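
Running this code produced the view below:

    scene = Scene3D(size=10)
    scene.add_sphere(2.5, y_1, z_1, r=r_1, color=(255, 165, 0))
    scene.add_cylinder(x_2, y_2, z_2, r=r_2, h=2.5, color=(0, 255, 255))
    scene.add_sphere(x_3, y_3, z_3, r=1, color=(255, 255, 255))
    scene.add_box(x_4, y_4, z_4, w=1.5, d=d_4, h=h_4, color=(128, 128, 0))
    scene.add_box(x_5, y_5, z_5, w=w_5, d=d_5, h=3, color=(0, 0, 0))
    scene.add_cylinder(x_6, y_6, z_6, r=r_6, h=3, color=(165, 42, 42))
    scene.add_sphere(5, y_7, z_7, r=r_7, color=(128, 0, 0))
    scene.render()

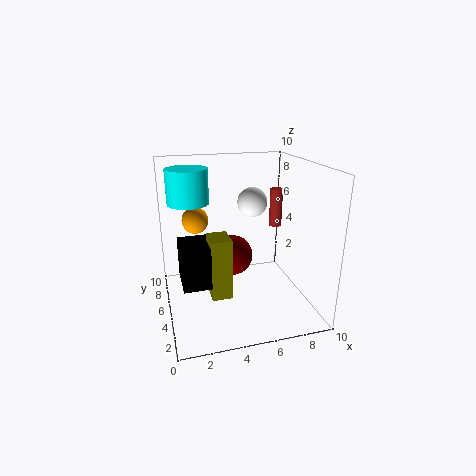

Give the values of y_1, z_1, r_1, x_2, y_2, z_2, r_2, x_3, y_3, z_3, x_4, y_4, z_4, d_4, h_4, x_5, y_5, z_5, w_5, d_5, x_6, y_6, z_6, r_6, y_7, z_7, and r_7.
y_1 = 8, z_1 = 5.5, r_1 = 1, x_2 = 2, y_2 = 7.5, z_2 = 7, r_2 = 1.5, x_3 = 6, y_3 = 5, z_3 = 7.5, x_4 = 3, y_4 = 4.5, z_4 = 0.5, d_4 = 2, h_4 = 4.5, x_5 = 1, y_5 = 4.5, z_5 = 1.5, w_5 = 3.5, d_5 = 3, x_6 = 9, y_6 = 8, z_6 = 4.5, r_6 = 0.5, y_7 = 6.5, z_7 = 3, r_7 = 1.5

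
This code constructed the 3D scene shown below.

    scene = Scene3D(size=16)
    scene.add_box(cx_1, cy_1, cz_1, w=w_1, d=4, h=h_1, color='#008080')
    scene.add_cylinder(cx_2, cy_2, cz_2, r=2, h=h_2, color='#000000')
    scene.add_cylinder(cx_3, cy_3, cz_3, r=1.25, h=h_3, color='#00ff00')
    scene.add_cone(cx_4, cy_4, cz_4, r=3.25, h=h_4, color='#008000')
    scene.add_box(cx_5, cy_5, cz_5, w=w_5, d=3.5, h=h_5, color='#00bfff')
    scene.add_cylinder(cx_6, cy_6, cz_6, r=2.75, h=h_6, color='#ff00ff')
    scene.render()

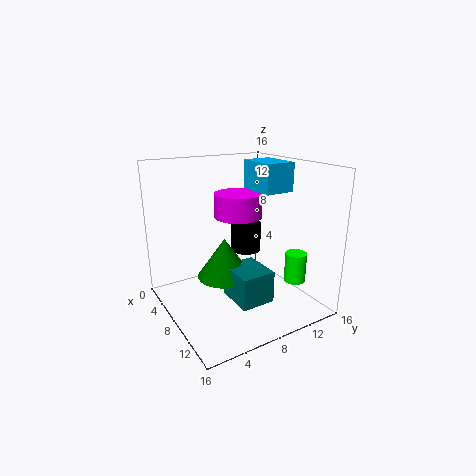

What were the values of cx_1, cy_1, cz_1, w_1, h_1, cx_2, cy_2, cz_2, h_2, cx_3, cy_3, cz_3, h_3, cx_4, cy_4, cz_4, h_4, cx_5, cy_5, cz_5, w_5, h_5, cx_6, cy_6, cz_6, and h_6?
cx_1 = 6.25; cy_1 = 7; cz_1 = 0.5; w_1 = 4.75; h_1 = 3.75; cx_2 = 2.25; cy_2 = 12.75; cz_2 = 3.5; h_2 = 3.75; cx_3 = 10.75; cy_3 = 14.25; cz_3 = 2.25; h_3 = 3.5; cx_4 = 5.75; cy_4 = 7.5; cz_4 = 2.5; h_4 = 4.75; cx_5 = 4.75; cy_5 = 10.75; cz_5 = 12.75; w_5 = 4.75; h_5 = 3.25; cx_6 = 6; cy_6 = 9.25; cz_6 = 9.75; h_6 = 2.75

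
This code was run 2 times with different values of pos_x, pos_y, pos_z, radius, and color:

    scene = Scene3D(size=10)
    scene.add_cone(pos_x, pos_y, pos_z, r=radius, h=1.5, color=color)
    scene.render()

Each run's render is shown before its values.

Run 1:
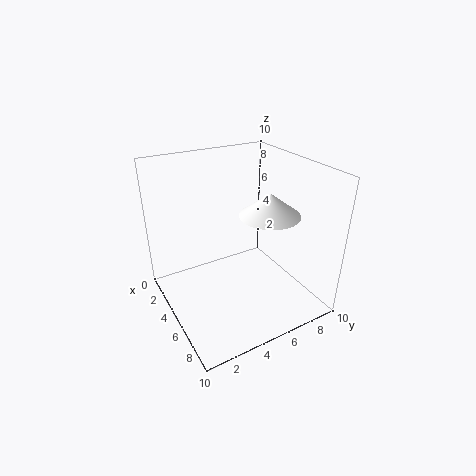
pos_x = 6.5
pos_y = 6.5
pos_z = 7
radius = 2
color = 'white'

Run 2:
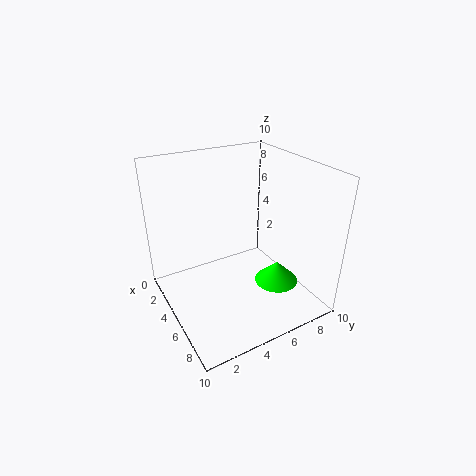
pos_x = 7
pos_y = 7
pos_z = 2
radius = 1.5
color = 'lime'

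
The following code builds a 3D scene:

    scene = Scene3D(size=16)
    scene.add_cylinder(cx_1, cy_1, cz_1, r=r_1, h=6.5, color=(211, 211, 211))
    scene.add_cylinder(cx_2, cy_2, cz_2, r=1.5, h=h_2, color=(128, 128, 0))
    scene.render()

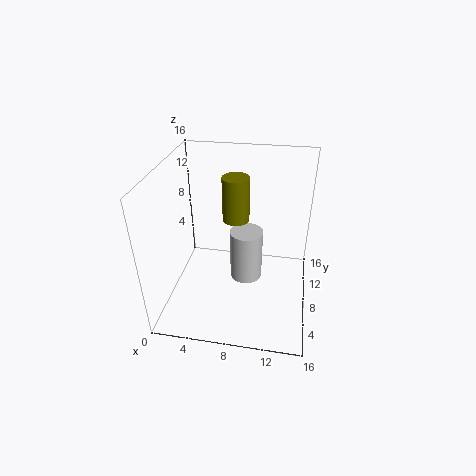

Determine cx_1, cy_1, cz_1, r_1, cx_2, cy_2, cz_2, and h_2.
cx_1 = 8.5, cy_1 = 11, cz_1 = 0.5, r_1 = 2, cx_2 = 7.5, cy_2 = 9.5, cz_2 = 9.5, h_2 = 5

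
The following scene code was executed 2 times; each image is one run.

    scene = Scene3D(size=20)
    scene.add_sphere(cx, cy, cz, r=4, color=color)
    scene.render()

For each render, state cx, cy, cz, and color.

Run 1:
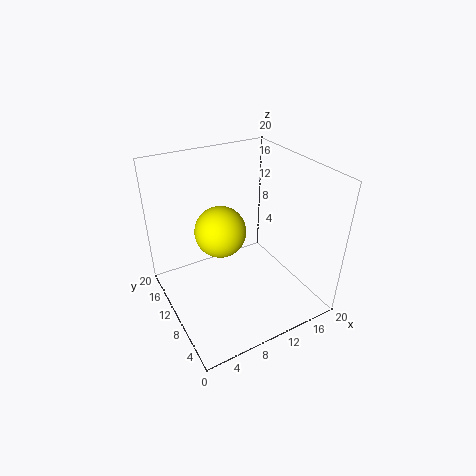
cx = 10
cy = 15.5
cz = 8
color = 'yellow'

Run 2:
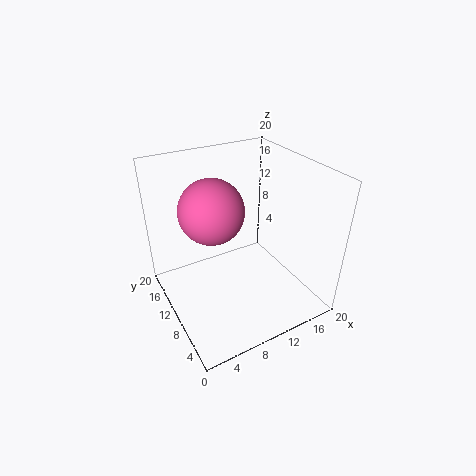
cx = 5.5
cy = 8.5
cz = 16
color = 'hotpink'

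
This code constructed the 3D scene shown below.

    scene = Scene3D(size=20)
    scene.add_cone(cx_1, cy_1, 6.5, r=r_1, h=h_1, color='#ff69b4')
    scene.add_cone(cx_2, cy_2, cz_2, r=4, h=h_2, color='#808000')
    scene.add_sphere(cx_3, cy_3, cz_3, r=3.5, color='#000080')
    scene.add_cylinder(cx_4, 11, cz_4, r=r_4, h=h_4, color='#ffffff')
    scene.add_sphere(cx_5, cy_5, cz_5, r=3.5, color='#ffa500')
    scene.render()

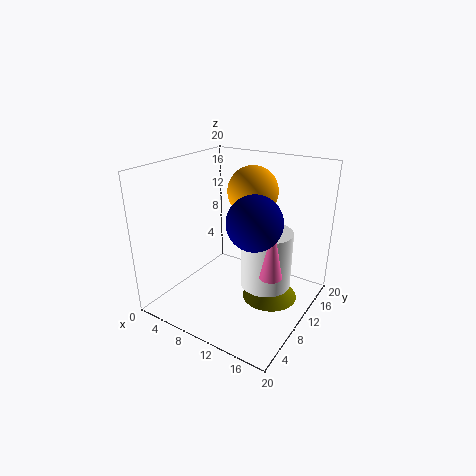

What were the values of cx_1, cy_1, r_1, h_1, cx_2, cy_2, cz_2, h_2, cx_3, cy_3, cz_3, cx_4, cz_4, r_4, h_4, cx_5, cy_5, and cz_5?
cx_1 = 16; cy_1 = 8.5; r_1 = 1.5; h_1 = 8; cx_2 = 14; cy_2 = 12.5; cz_2 = 0.5; h_2 = 4; cx_3 = 14; cy_3 = 7.5; cz_3 = 14; cx_4 = 14; cz_4 = 3.5; r_4 = 3.5; h_4 = 8; cx_5 = 10.5; cy_5 = 13; cz_5 = 16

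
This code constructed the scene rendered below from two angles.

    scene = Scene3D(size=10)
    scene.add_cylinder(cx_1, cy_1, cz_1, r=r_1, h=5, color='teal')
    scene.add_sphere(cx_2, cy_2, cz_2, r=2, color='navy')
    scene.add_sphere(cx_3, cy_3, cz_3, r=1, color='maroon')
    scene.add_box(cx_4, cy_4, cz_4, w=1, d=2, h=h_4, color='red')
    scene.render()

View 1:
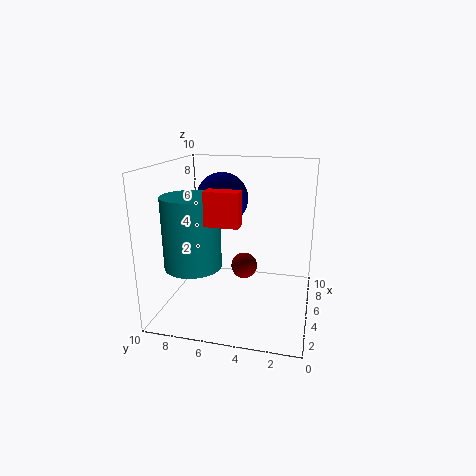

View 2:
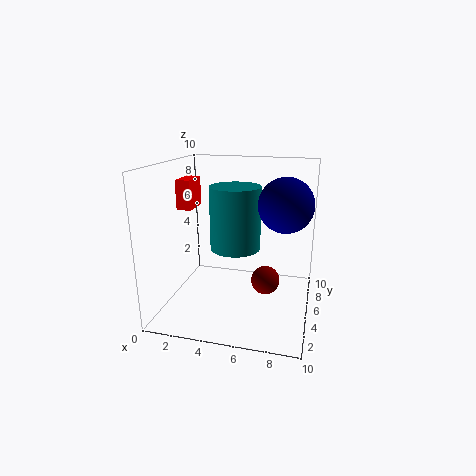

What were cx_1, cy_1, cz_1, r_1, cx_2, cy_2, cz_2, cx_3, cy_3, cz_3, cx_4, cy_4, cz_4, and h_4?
cx_1 = 4; cy_1 = 8; cz_1 = 3; r_1 = 2; cx_2 = 8; cy_2 = 7; cz_2 = 7; cx_3 = 7; cy_3 = 5; cz_3 = 2; cx_4 = 1; cy_4 = 4; cz_4 = 7; h_4 = 2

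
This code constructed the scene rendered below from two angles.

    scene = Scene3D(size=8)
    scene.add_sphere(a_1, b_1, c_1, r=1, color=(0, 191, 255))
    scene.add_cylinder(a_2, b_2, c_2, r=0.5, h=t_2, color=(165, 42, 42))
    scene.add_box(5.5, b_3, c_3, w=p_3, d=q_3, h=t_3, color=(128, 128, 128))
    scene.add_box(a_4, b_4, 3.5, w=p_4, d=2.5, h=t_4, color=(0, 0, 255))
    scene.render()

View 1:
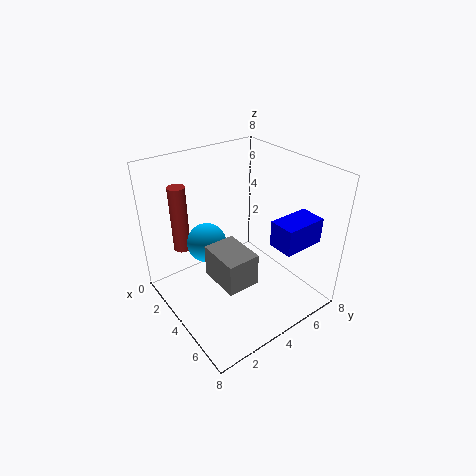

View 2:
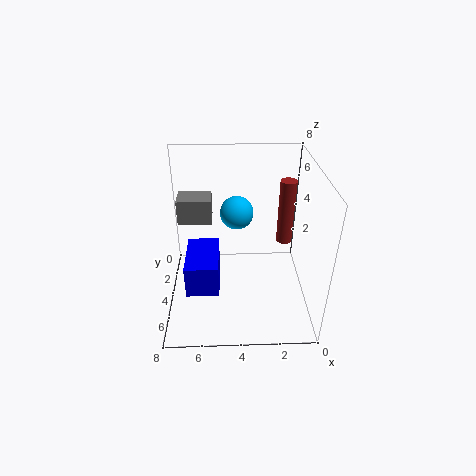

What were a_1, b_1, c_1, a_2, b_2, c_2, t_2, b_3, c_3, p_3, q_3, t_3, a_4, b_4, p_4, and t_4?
a_1 = 4, b_1 = 2, c_1 = 4.5, a_2 = 1, b_2 = 2, c_2 = 2.5, t_2 = 4, b_3 = 1, c_3 = 4, p_3 = 2, q_3 = 1.5, t_3 = 1.5, a_4 = 5, b_4 = 5.5, p_4 = 1.5, t_4 = 1.5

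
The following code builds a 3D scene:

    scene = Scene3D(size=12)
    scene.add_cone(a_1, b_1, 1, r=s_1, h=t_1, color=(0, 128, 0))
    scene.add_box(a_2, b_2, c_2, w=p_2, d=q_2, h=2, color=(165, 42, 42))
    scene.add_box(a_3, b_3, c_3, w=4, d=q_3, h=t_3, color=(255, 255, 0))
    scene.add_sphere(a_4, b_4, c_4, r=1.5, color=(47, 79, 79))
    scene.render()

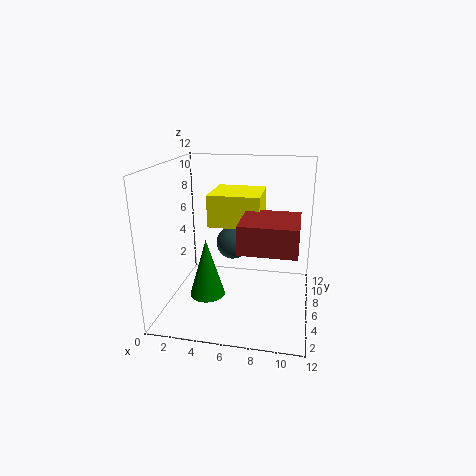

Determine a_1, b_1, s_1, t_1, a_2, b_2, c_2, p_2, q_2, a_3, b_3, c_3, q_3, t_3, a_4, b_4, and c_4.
a_1 = 3.5; b_1 = 5; s_1 = 1.5; t_1 = 5; a_2 = 7; b_2 = 0.5; c_2 = 7; p_2 = 4; q_2 = 4; a_3 = 4; b_3 = 4; c_3 = 7.5; q_3 = 4; t_3 = 2.5; a_4 = 5; b_4 = 8.5; c_4 = 4.5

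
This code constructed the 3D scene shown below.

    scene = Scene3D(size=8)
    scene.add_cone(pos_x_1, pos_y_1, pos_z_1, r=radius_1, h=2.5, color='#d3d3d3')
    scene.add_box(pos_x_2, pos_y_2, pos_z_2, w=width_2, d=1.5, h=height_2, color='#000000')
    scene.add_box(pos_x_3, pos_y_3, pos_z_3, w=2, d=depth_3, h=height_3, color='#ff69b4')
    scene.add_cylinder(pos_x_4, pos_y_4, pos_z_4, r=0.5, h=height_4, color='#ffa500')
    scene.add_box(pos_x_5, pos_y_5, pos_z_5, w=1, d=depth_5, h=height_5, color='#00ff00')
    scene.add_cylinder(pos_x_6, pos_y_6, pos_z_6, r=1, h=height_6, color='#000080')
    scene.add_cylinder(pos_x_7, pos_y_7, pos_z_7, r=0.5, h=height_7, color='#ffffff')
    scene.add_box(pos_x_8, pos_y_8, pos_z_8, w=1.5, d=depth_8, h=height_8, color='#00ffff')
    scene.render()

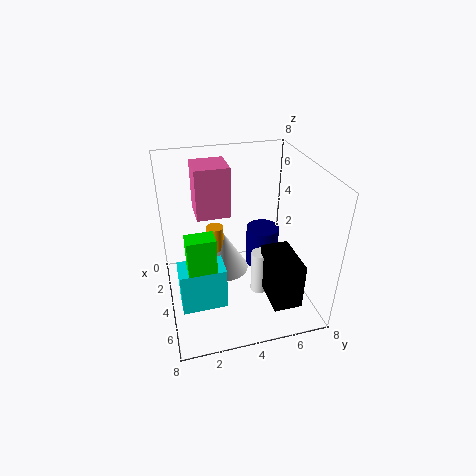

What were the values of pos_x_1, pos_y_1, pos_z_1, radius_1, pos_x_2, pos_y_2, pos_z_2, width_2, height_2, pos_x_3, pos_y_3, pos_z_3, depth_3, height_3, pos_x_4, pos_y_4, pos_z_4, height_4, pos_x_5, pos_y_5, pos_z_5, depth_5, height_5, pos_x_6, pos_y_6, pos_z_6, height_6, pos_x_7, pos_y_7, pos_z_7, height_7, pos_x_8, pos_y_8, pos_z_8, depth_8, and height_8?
pos_x_1 = 2.5, pos_y_1 = 3.5, pos_z_1 = 1, radius_1 = 1.5, pos_x_2 = 5, pos_y_2 = 5, pos_z_2 = 1.5, width_2 = 2.5, height_2 = 2.5, pos_x_3 = 0.5, pos_y_3 = 2, pos_z_3 = 4.5, depth_3 = 2, height_3 = 3, pos_x_4 = 2.5, pos_y_4 = 3, pos_z_4 = 2.5, height_4 = 1.5, pos_x_5 = 4.5, pos_y_5 = 1, pos_z_5 = 3, depth_5 = 1.5, height_5 = 2, pos_x_6 = 2.5, pos_y_6 = 6, pos_z_6 = 1, height_6 = 2.5, pos_x_7 = 5, pos_y_7 = 5, pos_z_7 = 1, height_7 = 2.5, pos_x_8 = 4, pos_y_8 = 0.5, pos_z_8 = 0.5, depth_8 = 2.5, height_8 = 2.5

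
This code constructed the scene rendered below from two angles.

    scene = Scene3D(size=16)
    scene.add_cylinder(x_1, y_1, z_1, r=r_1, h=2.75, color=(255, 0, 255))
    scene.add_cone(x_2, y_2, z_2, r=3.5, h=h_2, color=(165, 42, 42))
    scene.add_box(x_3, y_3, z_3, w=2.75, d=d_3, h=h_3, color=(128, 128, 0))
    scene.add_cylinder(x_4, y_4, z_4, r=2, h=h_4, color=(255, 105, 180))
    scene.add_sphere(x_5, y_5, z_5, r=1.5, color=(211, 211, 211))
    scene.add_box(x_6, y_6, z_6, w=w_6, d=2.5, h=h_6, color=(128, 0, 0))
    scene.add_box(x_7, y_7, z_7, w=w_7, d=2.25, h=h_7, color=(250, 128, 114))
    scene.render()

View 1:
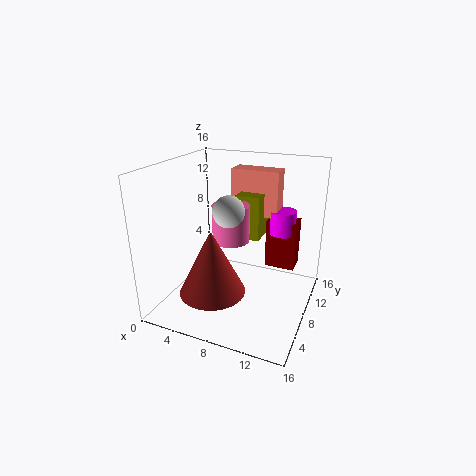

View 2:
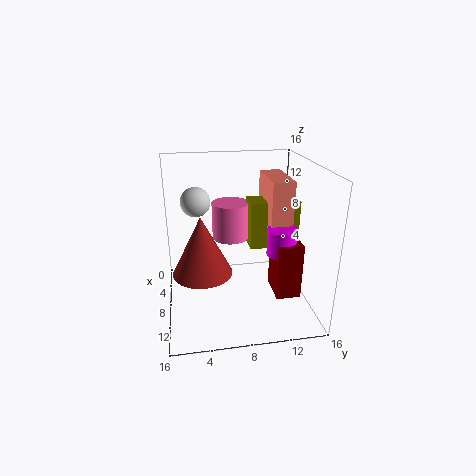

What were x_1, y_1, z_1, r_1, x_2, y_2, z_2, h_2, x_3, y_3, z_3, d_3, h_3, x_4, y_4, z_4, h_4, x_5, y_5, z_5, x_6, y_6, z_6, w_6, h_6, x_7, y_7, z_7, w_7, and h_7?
x_1 = 12
y_1 = 11.75
z_1 = 7.75
r_1 = 1.5
x_2 = 6.75
y_2 = 4
z_2 = 3.25
h_2 = 7
x_3 = 7.25
y_3 = 9
z_3 = 7.5
d_3 = 5.25
h_3 = 5
x_4 = 7.5
y_4 = 7.25
z_4 = 8
h_4 = 4
x_5 = 9
y_5 = 3.5
z_5 = 12.75
x_6 = 10.25
y_6 = 11
z_6 = 3.5
w_6 = 3.5
h_6 = 5.75
x_7 = 6
y_7 = 10.75
z_7 = 9.75
w_7 = 5.5
h_7 = 5.25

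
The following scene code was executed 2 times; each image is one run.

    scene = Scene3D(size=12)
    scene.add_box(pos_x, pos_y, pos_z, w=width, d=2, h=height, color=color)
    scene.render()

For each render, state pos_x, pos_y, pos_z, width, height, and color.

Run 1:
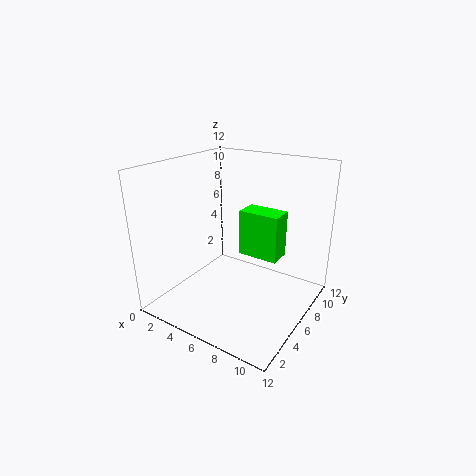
pos_x = 5.5; pos_y = 7; pos_z = 4; width = 3.5; height = 4; color = 'lime'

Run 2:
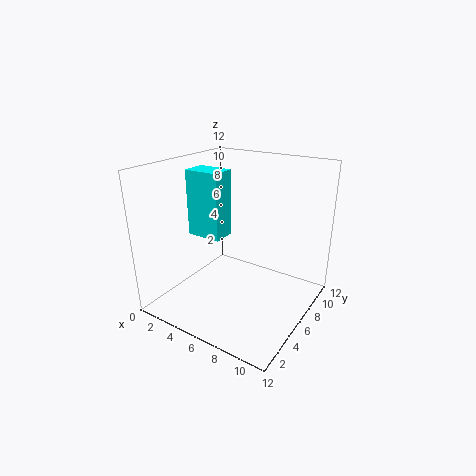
pos_x = 2; pos_y = 4.5; pos_z = 6; width = 3; height = 5.5; color = 'cyan'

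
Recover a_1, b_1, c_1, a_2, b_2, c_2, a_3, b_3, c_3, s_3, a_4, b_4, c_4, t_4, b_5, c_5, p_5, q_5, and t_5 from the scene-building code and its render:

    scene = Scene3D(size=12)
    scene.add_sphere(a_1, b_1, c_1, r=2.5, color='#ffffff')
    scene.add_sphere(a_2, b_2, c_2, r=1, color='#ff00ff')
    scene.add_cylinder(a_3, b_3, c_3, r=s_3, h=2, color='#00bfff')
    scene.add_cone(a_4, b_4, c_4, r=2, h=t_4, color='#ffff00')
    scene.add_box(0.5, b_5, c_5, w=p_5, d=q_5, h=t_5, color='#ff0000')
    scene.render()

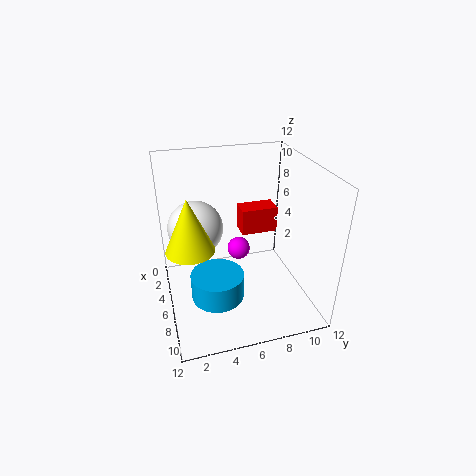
a_1 = 2.5; b_1 = 3; c_1 = 5.5; a_2 = 4.5; b_2 = 6.5; c_2 = 4; a_3 = 9; b_3 = 3.5; c_3 = 3; s_3 = 2; a_4 = 6; b_4 = 2; c_4 = 5.5; t_4 = 4.5; b_5 = 7.5; c_5 = 4; p_5 = 2; q_5 = 3.5; t_5 = 2.5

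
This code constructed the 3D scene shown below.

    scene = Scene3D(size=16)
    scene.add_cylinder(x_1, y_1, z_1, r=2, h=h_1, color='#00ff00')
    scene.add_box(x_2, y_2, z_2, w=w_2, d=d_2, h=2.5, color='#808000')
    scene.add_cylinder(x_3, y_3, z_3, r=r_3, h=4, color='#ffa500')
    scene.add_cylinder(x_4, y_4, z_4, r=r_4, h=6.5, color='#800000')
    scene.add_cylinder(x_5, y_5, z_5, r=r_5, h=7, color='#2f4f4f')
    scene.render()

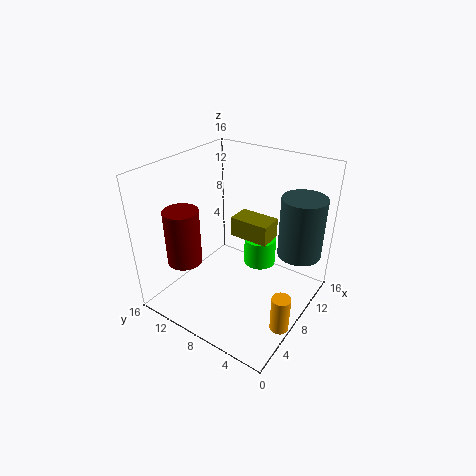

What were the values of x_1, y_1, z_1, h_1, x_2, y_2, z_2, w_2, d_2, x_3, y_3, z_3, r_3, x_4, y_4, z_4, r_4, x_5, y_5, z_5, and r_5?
x_1 = 13; y_1 = 8; z_1 = 2; h_1 = 3.5; x_2 = 11.5; y_2 = 6.5; z_2 = 5.5; w_2 = 3; d_2 = 5; x_3 = 5.5; y_3 = 1; z_3 = 0.5; r_3 = 1; x_4 = 5; y_4 = 13.5; z_4 = 4.5; r_4 = 2; x_5 = 12.5; y_5 = 2.5; z_5 = 5.5; r_5 = 2.5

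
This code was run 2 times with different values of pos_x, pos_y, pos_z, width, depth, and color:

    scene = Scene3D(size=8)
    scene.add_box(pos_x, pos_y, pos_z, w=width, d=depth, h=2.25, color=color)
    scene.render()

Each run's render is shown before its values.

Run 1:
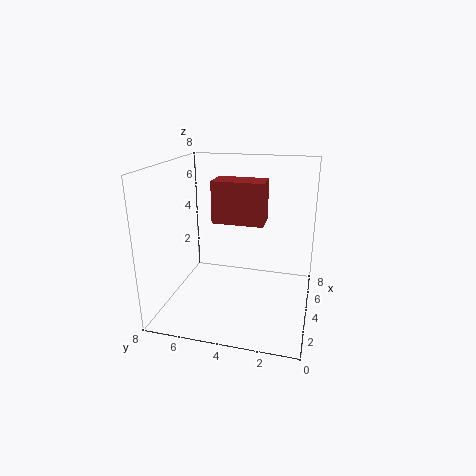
pos_x = 3.25
pos_y = 2.5
pos_z = 5
width = 1.5
depth = 2.75
color = 'brown'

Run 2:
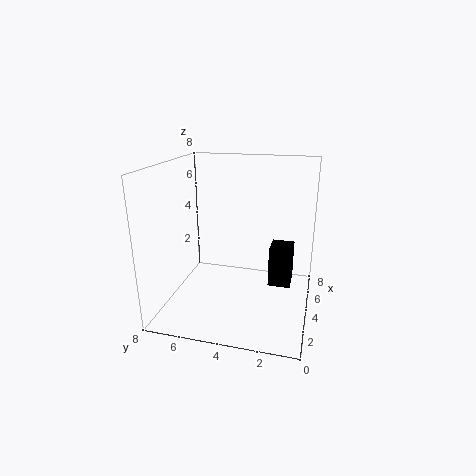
pos_x = 4
pos_y = 1
pos_z = 1.25
width = 1.5
depth = 1.25
color = 'black'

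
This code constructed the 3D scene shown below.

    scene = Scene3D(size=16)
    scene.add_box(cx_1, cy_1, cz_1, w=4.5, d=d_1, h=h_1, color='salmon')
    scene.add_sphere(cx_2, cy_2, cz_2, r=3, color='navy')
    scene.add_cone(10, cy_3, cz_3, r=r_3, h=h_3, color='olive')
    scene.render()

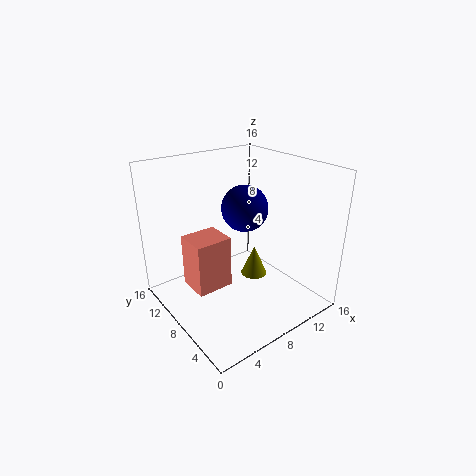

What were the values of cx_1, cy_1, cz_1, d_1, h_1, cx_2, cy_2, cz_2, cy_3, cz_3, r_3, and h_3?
cx_1 = 4; cy_1 = 10; cz_1 = 0.5; d_1 = 4; h_1 = 6.5; cx_2 = 12.5; cy_2 = 12.5; cz_2 = 9; cy_3 = 7.5; cz_3 = 3; r_3 = 1.5; h_3 = 3.5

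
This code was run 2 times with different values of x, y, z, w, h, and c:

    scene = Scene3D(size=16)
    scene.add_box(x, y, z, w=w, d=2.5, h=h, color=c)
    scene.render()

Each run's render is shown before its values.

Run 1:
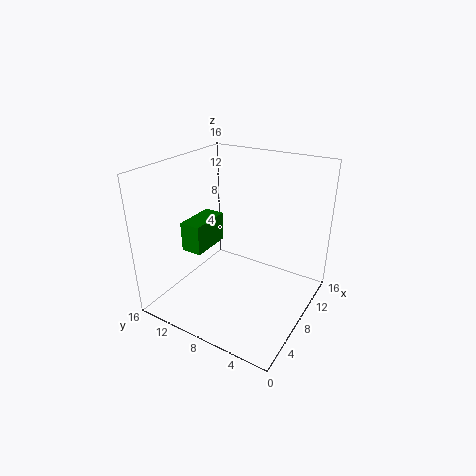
x = 6; y = 12; z = 5.5; w = 5; h = 3.5; c = 'green'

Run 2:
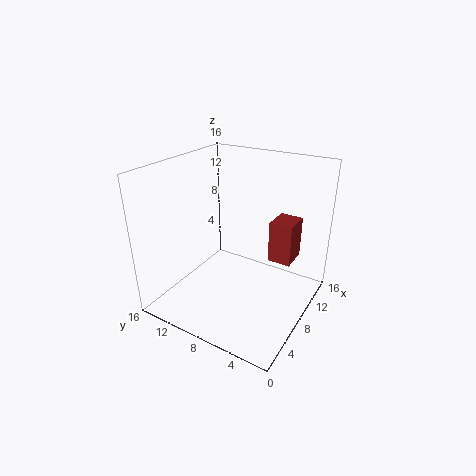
x = 8.5; y = 2; z = 6; w = 3; h = 4.5; c = 'brown'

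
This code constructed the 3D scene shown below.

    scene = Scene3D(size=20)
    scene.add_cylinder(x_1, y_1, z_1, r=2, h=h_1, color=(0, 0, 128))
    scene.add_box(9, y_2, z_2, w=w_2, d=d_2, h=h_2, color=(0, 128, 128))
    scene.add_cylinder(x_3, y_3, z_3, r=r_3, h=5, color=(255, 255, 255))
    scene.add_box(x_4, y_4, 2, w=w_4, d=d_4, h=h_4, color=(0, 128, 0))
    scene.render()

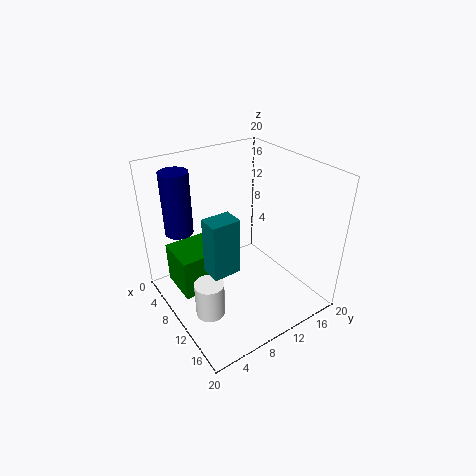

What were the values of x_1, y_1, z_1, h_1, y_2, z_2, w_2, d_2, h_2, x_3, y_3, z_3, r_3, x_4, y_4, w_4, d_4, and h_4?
x_1 = 4
y_1 = 4
z_1 = 10
h_1 = 9
y_2 = 5
z_2 = 6
w_2 = 3
d_2 = 4
h_2 = 8
x_3 = 12
y_3 = 4
z_3 = 1
r_3 = 2
x_4 = 3
y_4 = 2
w_4 = 6
d_4 = 6
h_4 = 6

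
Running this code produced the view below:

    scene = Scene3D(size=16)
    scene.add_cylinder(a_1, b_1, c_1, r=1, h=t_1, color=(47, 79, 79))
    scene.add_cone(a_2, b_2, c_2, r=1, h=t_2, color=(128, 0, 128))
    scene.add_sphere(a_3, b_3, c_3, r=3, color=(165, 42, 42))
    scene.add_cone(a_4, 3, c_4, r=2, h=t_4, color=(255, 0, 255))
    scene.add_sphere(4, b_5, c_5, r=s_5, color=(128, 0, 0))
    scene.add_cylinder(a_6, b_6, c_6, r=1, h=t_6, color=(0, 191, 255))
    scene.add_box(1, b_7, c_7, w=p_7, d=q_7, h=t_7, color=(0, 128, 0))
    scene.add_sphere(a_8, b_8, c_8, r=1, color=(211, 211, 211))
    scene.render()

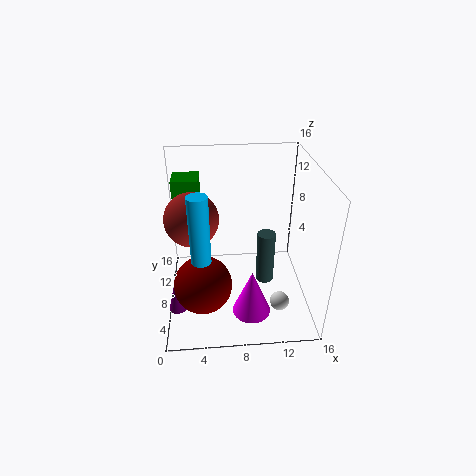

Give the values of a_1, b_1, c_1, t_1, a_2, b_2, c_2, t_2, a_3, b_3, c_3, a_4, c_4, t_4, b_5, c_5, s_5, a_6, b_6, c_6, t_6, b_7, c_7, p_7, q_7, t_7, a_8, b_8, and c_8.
a_1 = 11; b_1 = 7; c_1 = 3; t_1 = 6; a_2 = 1; b_2 = 5; c_2 = 1; t_2 = 4; a_3 = 3; b_3 = 9; c_3 = 10; a_4 = 9; c_4 = 2; t_4 = 5; b_5 = 4; c_5 = 5; s_5 = 3; a_6 = 4; b_6 = 4; c_6 = 8; t_6 = 7; b_7 = 10; c_7 = 10; p_7 = 3; q_7 = 3; t_7 = 4; a_8 = 12; b_8 = 3; c_8 = 3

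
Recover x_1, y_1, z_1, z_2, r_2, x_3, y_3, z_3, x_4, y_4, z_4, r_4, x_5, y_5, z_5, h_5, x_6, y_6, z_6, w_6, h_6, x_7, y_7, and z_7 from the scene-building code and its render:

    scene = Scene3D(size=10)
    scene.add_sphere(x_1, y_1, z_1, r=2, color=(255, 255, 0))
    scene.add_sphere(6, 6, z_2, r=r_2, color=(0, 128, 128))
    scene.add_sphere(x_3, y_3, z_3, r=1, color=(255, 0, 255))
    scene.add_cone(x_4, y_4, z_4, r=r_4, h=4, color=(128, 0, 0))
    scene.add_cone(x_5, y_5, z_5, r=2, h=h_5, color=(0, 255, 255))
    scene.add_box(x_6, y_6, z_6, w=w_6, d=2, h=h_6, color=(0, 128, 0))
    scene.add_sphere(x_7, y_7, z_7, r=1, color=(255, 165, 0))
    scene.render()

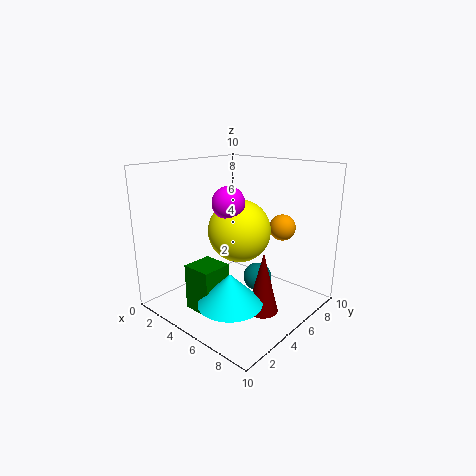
x_1 = 6
y_1 = 4
z_1 = 6
z_2 = 2
r_2 = 1
x_3 = 6
y_3 = 3
z_3 = 8
x_4 = 8
y_4 = 4
z_4 = 1
r_4 = 1
x_5 = 7
y_5 = 2
z_5 = 2
h_5 = 2
x_6 = 4
y_6 = 1
z_6 = 1
w_6 = 2
h_6 = 3
x_7 = 6
y_7 = 9
z_7 = 5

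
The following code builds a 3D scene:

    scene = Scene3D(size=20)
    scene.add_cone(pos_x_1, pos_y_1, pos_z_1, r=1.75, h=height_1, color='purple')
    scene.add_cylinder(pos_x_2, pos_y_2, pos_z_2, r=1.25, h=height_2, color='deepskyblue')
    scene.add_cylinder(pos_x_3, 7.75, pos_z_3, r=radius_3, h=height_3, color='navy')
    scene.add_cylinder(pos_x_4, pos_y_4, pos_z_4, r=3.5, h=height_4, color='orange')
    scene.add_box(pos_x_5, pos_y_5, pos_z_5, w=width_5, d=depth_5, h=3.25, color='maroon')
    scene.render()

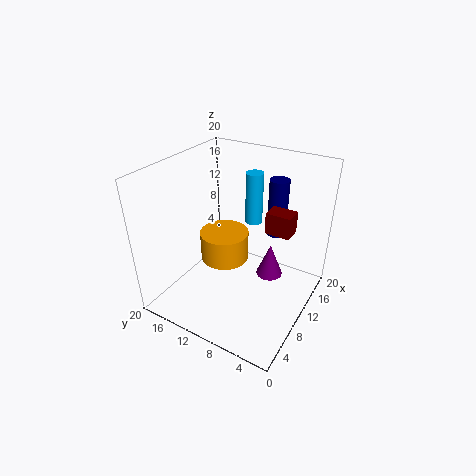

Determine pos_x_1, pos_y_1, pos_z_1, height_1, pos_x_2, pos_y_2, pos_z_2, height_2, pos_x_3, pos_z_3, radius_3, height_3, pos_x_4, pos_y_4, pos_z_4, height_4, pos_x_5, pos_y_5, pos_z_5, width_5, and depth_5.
pos_x_1 = 10; pos_y_1 = 5; pos_z_1 = 6; height_1 = 4.5; pos_x_2 = 14.5; pos_y_2 = 10; pos_z_2 = 10.5; height_2 = 7.5; pos_x_3 = 18; pos_z_3 = 7.25; radius_3 = 1.5; height_3 = 9; pos_x_4 = 10.75; pos_y_4 = 12.75; pos_z_4 = 5.5; height_4 = 4.25; pos_x_5 = 13.75; pos_y_5 = 4; pos_z_5 = 9.5; width_5 = 2.75; depth_5 = 3.75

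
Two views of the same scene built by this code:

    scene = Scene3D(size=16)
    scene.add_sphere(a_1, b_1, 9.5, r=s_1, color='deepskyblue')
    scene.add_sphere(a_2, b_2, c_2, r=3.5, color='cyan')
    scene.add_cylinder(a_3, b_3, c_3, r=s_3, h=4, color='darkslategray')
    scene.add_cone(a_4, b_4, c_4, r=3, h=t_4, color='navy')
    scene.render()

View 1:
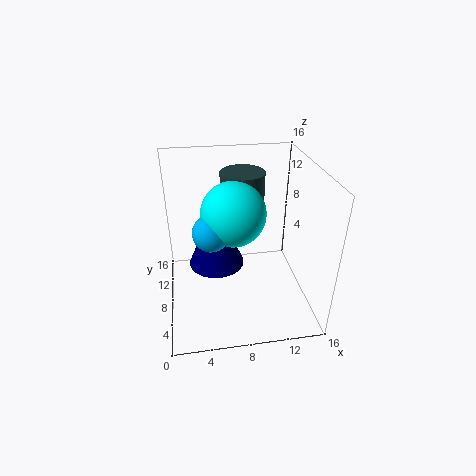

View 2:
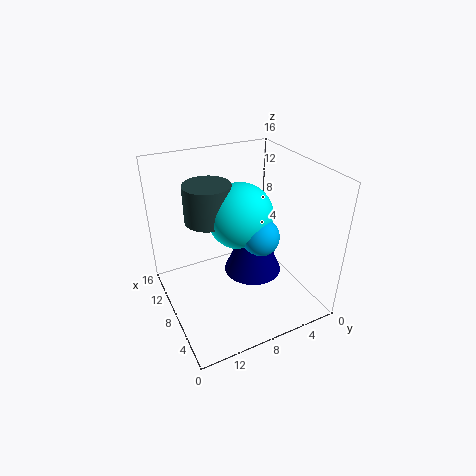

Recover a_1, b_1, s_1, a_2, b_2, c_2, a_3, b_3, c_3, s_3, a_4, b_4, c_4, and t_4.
a_1 = 5
b_1 = 7
s_1 = 2
a_2 = 7.5
b_2 = 8
c_2 = 11
a_3 = 9
b_3 = 11
c_3 = 10.5
s_3 = 2.5
a_4 = 5.5
b_4 = 7.5
c_4 = 5.5
t_4 = 7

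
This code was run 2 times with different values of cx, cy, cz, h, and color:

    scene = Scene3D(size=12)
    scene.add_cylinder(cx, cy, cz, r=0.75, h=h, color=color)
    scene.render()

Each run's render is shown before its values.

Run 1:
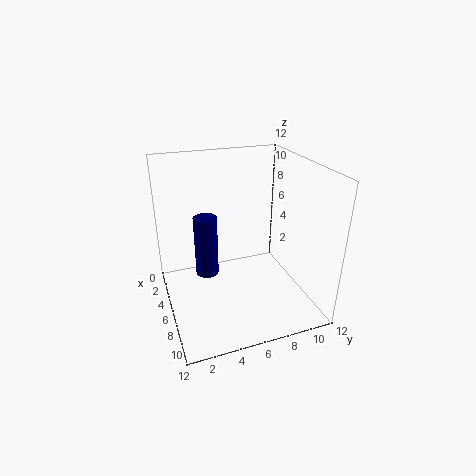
cx = 10.25, cy = 2.25, cz = 6.25, h = 4, color = 'navy'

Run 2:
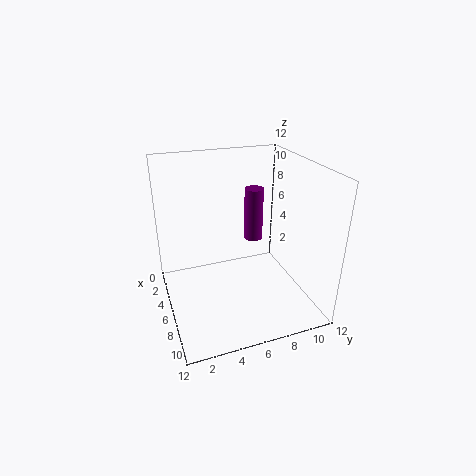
cx = 6.25, cy = 7.25, cz = 6, h = 4.25, color = 'purple'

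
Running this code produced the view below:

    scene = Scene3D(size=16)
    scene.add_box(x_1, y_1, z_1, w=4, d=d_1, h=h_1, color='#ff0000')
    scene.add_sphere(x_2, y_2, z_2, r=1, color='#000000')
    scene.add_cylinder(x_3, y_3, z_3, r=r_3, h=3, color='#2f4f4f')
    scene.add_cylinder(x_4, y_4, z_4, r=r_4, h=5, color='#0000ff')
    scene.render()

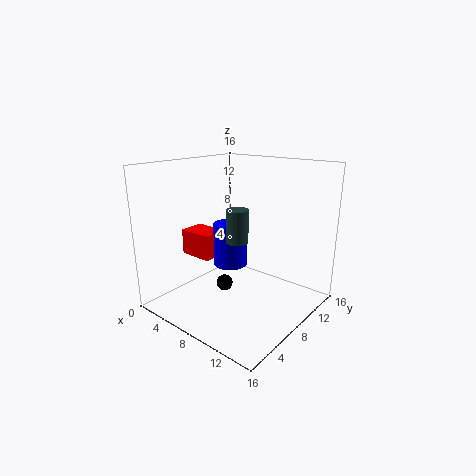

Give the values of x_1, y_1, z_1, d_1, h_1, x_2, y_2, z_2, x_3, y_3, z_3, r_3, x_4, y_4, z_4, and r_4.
x_1 = 1, y_1 = 6, z_1 = 5, d_1 = 3, h_1 = 3, x_2 = 5, y_2 = 9, z_2 = 1, x_3 = 12, y_3 = 3, z_3 = 10, r_3 = 1, x_4 = 6, y_4 = 9, z_4 = 4, r_4 = 2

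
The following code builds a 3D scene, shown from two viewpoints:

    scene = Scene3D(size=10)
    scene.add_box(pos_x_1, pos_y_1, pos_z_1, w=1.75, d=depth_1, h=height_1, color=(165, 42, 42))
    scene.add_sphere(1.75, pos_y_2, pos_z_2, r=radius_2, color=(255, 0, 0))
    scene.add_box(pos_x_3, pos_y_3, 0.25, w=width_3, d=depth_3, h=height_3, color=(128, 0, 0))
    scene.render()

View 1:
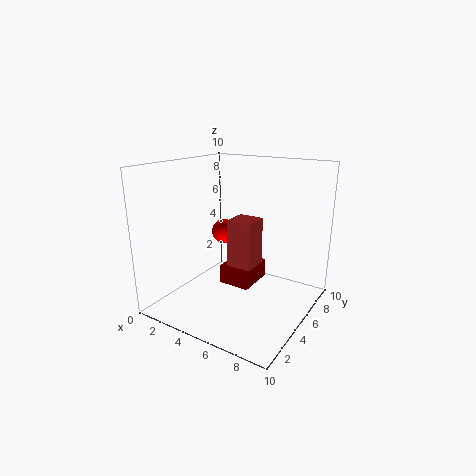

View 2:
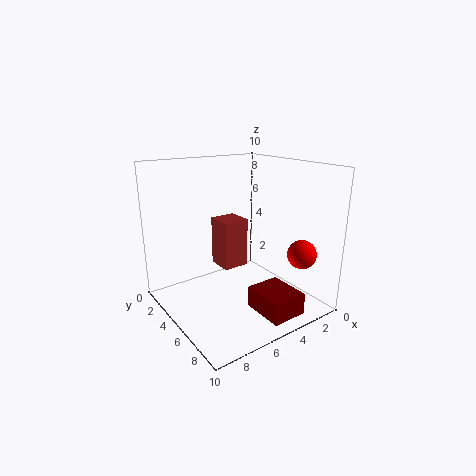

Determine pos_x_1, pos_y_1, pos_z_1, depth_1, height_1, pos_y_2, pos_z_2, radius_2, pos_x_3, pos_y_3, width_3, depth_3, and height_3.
pos_x_1 = 4.75; pos_y_1 = 4; pos_z_1 = 3.25; depth_1 = 1.75; height_1 = 3.25; pos_y_2 = 8; pos_z_2 = 4; radius_2 = 1; pos_x_3 = 2.5; pos_y_3 = 6.25; width_3 = 2.5; depth_3 = 3; height_3 = 1.5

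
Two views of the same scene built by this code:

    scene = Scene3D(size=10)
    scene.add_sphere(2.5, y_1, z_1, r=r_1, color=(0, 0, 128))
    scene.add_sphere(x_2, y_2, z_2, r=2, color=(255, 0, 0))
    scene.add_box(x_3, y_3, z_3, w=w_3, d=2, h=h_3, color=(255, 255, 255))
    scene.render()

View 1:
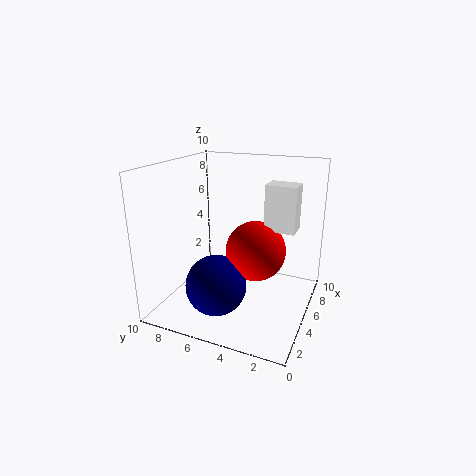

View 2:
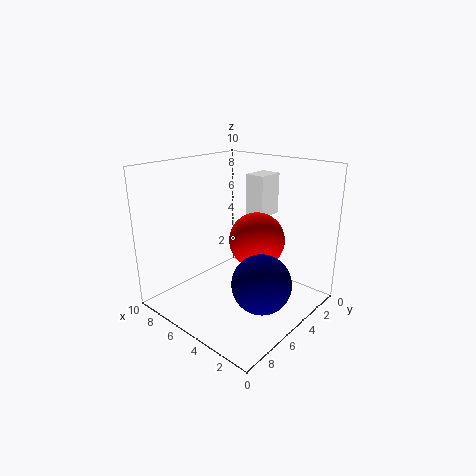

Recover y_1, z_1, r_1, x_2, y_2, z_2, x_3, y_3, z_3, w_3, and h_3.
y_1 = 5.5, z_1 = 2.5, r_1 = 2, x_2 = 4.5, y_2 = 3.5, z_2 = 4.5, x_3 = 4.5, y_3 = 1, z_3 = 6, w_3 = 1.5, h_3 = 3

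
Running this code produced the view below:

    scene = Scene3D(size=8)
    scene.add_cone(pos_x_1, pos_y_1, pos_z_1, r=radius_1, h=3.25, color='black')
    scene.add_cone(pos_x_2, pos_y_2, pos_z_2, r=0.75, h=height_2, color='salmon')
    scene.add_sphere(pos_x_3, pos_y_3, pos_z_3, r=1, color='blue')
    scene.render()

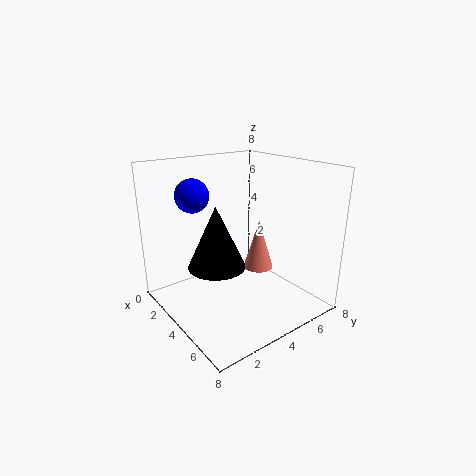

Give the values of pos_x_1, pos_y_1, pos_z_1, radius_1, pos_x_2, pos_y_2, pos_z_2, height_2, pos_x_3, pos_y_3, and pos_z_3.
pos_x_1 = 4.5, pos_y_1 = 2.25, pos_z_1 = 3, radius_1 = 1.5, pos_x_2 = 5.75, pos_y_2 = 4, pos_z_2 = 3, height_2 = 2.5, pos_x_3 = 1.25, pos_y_3 = 2.75, pos_z_3 = 6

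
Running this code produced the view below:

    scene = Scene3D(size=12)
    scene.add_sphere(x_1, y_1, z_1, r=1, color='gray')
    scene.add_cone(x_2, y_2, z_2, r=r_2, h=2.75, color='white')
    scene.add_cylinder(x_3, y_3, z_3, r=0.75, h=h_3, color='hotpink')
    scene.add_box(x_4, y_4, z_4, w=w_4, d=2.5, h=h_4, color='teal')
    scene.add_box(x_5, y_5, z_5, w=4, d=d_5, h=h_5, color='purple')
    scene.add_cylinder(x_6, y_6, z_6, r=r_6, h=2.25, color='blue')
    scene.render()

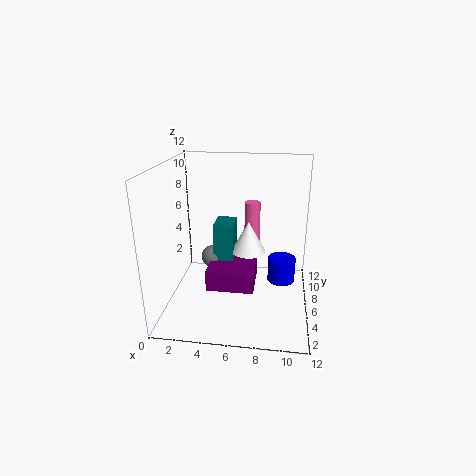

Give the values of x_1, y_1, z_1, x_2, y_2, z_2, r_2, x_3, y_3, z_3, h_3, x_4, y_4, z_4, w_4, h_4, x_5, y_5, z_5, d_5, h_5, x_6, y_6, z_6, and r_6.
x_1 = 3.5; y_1 = 7.25; z_1 = 3.5; x_2 = 6.75; y_2 = 7.25; z_2 = 4.25; r_2 = 1.5; x_3 = 6.75; y_3 = 10.5; z_3 = 3; h_3 = 4.75; x_4 = 3.75; y_4 = 6.5; z_4 = 1.25; w_4 = 1.75; h_4 = 5.5; x_5 = 3.5; y_5 = 4.25; z_5 = 1.75; d_5 = 3.75; h_5 = 1.75; x_6 = 9.75; y_6 = 8.25; z_6 = 1; r_6 = 1.25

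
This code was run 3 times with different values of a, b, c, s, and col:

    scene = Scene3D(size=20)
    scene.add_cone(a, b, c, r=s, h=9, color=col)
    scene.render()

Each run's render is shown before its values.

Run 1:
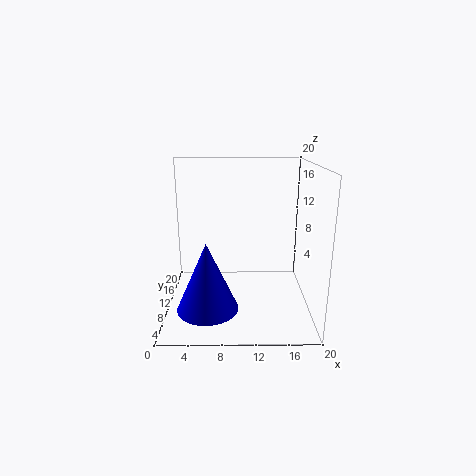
a = 6, b = 5, c = 2, s = 4, col = 'blue'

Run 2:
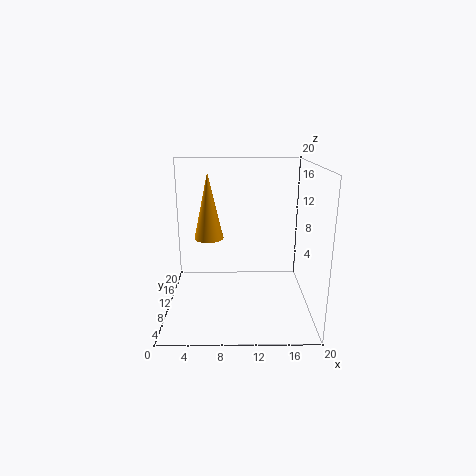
a = 6, b = 10, c = 10, s = 2, col = 'orange'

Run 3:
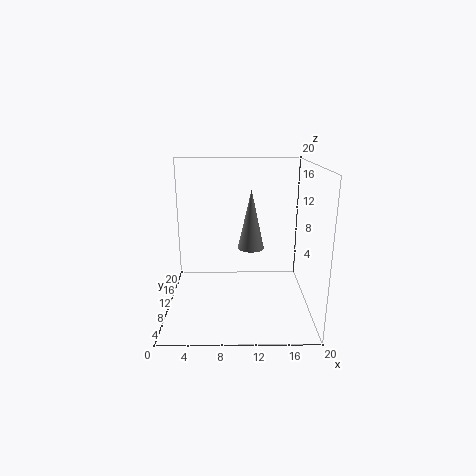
a = 12, b = 14, c = 7, s = 2, col = 'gray'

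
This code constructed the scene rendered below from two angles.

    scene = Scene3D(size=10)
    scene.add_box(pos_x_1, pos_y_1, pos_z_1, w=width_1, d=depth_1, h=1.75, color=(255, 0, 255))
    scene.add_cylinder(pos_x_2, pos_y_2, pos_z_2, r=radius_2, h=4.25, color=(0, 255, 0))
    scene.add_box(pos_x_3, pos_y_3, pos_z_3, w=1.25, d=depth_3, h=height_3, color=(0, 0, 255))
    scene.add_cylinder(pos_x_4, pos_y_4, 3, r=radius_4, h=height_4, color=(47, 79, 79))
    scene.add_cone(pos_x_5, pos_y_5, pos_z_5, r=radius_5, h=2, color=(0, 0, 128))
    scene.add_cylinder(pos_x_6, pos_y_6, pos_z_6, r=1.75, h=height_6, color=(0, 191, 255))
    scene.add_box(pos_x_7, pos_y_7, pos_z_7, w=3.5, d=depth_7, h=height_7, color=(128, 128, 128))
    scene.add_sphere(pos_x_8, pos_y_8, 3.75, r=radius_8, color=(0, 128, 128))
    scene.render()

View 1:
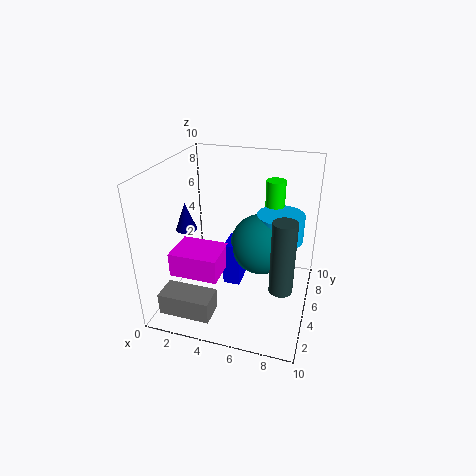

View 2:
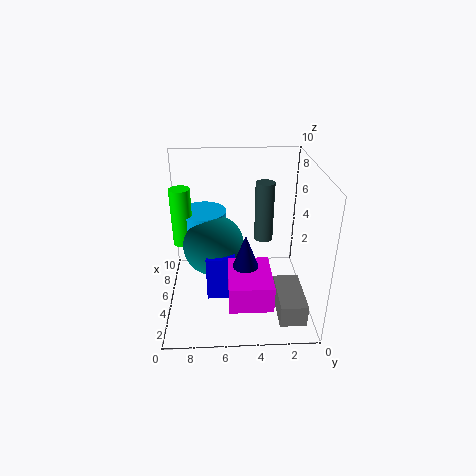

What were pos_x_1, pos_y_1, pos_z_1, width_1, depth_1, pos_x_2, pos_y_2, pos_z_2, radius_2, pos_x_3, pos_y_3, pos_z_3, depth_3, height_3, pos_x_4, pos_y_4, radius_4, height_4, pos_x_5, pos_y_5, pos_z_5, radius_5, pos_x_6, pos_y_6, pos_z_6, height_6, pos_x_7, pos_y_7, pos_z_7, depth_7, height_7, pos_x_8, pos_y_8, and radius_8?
pos_x_1 = 0.5; pos_y_1 = 3; pos_z_1 = 2.25; width_1 = 3.5; depth_1 = 2.75; pos_x_2 = 6.75; pos_y_2 = 9; pos_z_2 = 3.75; radius_2 = 0.75; pos_x_3 = 3.75; pos_y_3 = 5.25; pos_z_3 = 0.75; depth_3 = 2; height_3 = 3.25; pos_x_4 = 8.5; pos_y_4 = 2.75; radius_4 = 0.75; height_4 = 4.75; pos_x_5 = 1.25; pos_y_5 = 4.75; pos_z_5 = 5.25; radius_5 = 0.75; pos_x_6 = 7.5; pos_y_6 = 7.5; pos_z_6 = 4; height_6 = 2; pos_x_7 = 0.75; pos_y_7 = 0.75; pos_z_7 = 0.75; depth_7 = 1.75; height_7 = 1.5; pos_x_8 = 6.25; pos_y_8 = 6.75; radius_8 = 2.25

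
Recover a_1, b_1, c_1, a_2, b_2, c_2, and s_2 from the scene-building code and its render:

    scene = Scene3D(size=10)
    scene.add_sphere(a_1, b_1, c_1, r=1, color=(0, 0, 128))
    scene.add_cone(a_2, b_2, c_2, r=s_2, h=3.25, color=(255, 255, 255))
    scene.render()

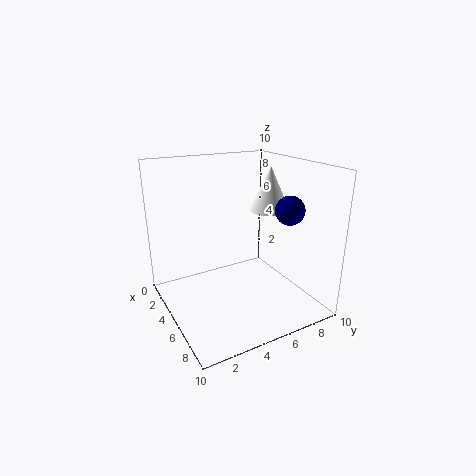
a_1 = 6.75
b_1 = 8
c_1 = 7
a_2 = 4
b_2 = 8.25
c_2 = 6.25
s_2 = 1.5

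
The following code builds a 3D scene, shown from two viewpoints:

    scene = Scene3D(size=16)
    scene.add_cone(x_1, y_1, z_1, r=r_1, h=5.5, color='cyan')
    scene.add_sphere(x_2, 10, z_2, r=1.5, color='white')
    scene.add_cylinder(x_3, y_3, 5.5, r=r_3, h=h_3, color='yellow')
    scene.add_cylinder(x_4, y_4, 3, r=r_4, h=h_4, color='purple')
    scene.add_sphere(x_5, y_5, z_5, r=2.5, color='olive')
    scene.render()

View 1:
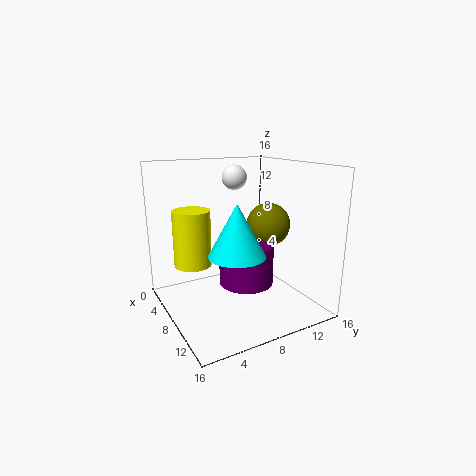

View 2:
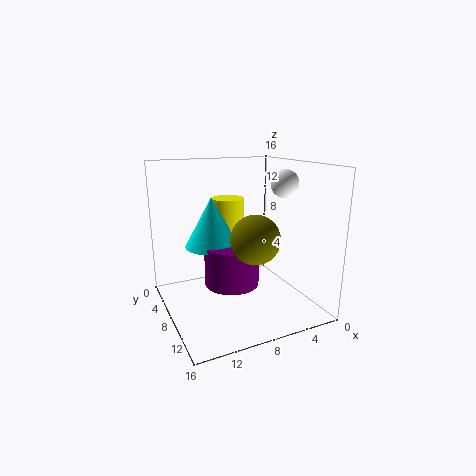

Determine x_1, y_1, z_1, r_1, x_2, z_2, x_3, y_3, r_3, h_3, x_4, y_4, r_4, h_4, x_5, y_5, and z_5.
x_1 = 10.5, y_1 = 6.5, z_1 = 7, r_1 = 3, x_2 = 3.5, z_2 = 14, x_3 = 7, y_3 = 3, r_3 = 2, h_3 = 6, x_4 = 9, y_4 = 8.5, r_4 = 3, h_4 = 4.5, x_5 = 8, y_5 = 12, z_5 = 9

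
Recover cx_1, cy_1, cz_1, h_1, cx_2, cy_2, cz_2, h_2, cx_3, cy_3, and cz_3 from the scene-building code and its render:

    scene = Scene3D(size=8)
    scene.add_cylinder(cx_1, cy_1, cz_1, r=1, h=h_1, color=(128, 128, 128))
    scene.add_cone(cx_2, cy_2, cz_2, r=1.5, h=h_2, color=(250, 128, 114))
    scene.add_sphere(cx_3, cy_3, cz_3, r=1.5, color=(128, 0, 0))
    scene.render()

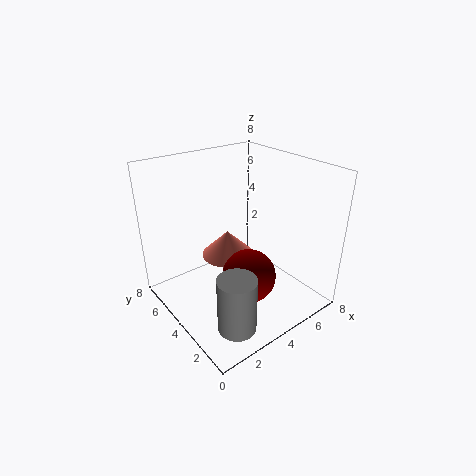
cx_1 = 2
cy_1 = 1.5
cz_1 = 0.5
h_1 = 3
cx_2 = 4
cy_2 = 5
cz_2 = 2.5
h_2 = 1.5
cx_3 = 4
cy_3 = 3
cz_3 = 2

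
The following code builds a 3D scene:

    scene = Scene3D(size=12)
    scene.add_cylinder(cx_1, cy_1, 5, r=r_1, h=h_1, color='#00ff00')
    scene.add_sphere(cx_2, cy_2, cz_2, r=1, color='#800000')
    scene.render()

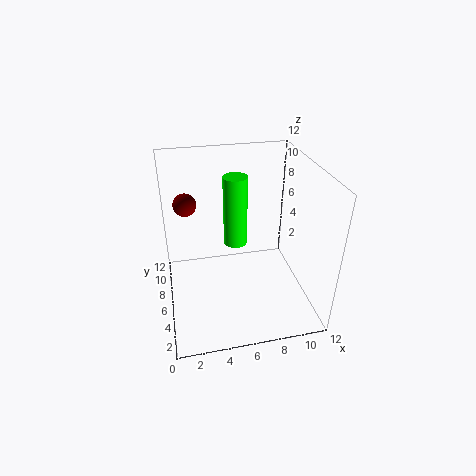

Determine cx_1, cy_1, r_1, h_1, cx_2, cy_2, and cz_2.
cx_1 = 6; cy_1 = 7; r_1 = 1; h_1 = 6; cx_2 = 2; cy_2 = 9; cz_2 = 8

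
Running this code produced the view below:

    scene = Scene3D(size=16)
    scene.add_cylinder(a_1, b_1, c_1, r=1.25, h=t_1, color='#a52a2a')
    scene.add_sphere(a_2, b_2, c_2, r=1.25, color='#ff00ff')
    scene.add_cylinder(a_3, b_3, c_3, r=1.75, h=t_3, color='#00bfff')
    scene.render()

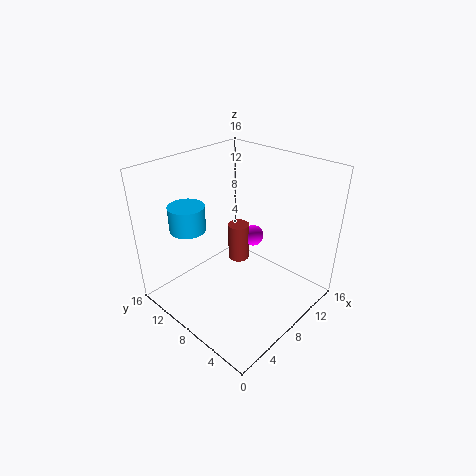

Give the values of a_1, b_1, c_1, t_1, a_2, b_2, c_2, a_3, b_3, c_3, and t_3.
a_1 = 10, b_1 = 9.75, c_1 = 3.75, t_1 = 4.5, a_2 = 11.5, b_2 = 8.75, c_2 = 6.5, a_3 = 2.25, b_3 = 9.25, c_3 = 11, t_3 = 2.5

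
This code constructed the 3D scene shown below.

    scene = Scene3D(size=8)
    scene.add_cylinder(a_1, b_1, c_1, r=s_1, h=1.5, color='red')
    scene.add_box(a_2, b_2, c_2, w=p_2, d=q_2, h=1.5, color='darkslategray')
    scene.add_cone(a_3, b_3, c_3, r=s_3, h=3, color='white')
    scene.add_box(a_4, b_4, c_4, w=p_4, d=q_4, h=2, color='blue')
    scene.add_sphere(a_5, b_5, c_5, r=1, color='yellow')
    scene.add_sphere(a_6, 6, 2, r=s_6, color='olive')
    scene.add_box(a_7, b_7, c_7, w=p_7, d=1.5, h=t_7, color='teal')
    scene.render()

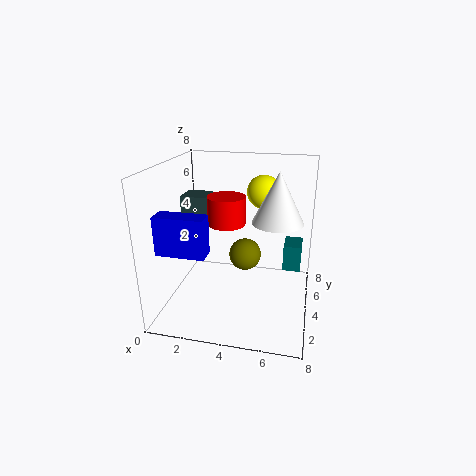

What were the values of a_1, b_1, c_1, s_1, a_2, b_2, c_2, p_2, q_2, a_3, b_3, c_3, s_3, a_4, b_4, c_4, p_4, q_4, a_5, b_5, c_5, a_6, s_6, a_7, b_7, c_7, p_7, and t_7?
a_1 = 3.5
b_1 = 3.5
c_1 = 5
s_1 = 1
a_2 = 0.5
b_2 = 4.5
c_2 = 4.5
p_2 = 1.5
q_2 = 1.5
a_3 = 6
b_3 = 5.5
c_3 = 4.5
s_3 = 1.5
a_4 = 0.5
b_4 = 1
c_4 = 4
p_4 = 2.5
q_4 = 1
a_5 = 5
b_5 = 6.5
c_5 = 6
a_6 = 4
s_6 = 1
a_7 = 6.5
b_7 = 4.5
c_7 = 2
p_7 = 1
t_7 = 1.5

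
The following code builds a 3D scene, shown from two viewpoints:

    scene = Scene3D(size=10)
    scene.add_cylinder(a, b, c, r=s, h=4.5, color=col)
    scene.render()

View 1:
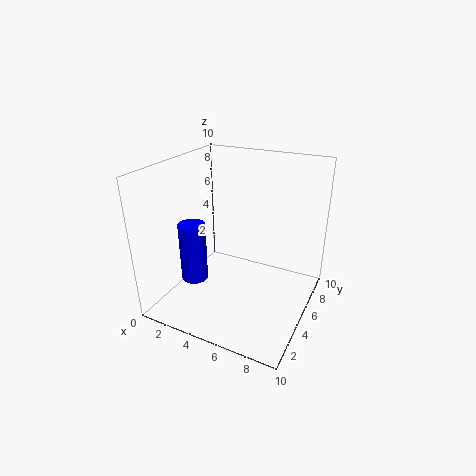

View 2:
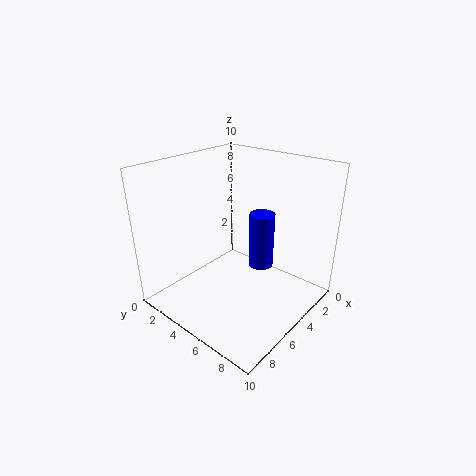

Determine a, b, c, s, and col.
a = 1.5
b = 4.5
c = 1
s = 1
col = 'blue'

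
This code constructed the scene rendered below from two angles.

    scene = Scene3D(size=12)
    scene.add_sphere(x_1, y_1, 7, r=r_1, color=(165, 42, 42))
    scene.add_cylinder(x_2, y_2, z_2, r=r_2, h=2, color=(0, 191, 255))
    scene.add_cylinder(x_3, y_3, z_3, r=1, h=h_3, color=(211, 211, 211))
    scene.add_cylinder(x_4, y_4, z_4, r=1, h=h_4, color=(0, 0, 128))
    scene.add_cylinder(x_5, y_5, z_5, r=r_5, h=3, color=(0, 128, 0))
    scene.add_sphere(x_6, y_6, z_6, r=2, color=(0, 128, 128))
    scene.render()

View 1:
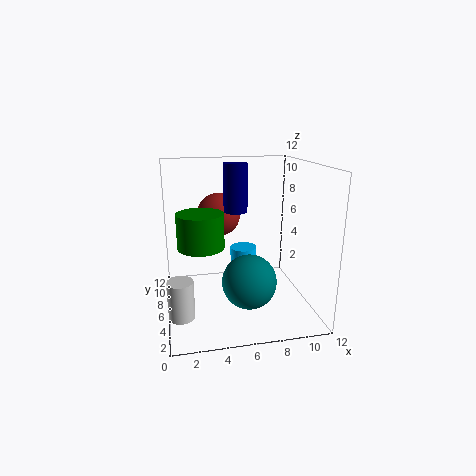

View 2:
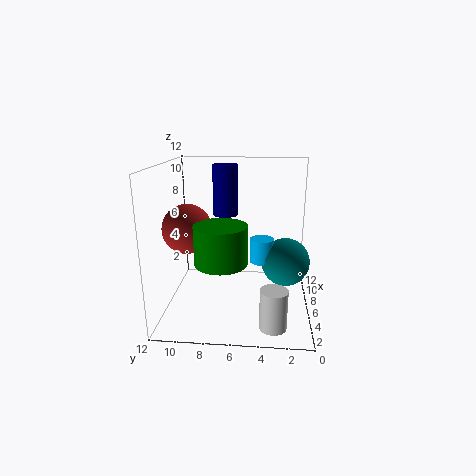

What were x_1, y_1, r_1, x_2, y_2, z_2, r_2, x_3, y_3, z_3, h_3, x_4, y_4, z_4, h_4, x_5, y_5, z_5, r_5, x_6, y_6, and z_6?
x_1 = 5
y_1 = 10
r_1 = 2
x_2 = 6
y_2 = 4
z_2 = 4
r_2 = 1
x_3 = 1
y_3 = 3
z_3 = 1
h_3 = 3
x_4 = 6
y_4 = 7
z_4 = 8
h_4 = 4
x_5 = 3
y_5 = 7
z_5 = 5
r_5 = 2
x_6 = 6
y_6 = 2
z_6 = 4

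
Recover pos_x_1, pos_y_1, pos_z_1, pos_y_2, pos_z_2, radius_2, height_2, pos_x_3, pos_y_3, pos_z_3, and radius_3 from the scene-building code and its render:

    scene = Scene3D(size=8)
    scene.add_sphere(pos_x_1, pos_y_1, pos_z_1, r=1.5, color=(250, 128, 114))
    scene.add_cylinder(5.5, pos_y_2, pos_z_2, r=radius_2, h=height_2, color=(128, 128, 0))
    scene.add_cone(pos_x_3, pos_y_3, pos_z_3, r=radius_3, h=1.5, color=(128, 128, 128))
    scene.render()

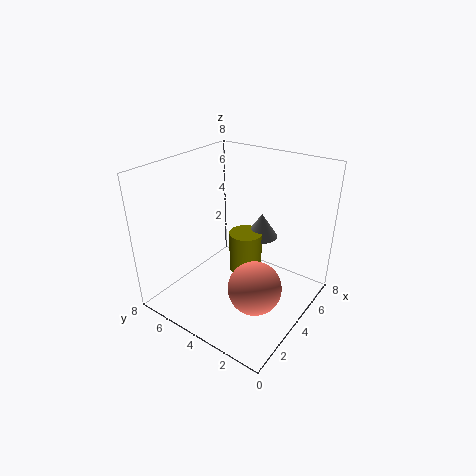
pos_x_1 = 3.5, pos_y_1 = 2.5, pos_z_1 = 1.5, pos_y_2 = 4.5, pos_z_2 = 1, radius_2 = 1, height_2 = 2.5, pos_x_3 = 6.5, pos_y_3 = 4, pos_z_3 = 3, radius_3 = 1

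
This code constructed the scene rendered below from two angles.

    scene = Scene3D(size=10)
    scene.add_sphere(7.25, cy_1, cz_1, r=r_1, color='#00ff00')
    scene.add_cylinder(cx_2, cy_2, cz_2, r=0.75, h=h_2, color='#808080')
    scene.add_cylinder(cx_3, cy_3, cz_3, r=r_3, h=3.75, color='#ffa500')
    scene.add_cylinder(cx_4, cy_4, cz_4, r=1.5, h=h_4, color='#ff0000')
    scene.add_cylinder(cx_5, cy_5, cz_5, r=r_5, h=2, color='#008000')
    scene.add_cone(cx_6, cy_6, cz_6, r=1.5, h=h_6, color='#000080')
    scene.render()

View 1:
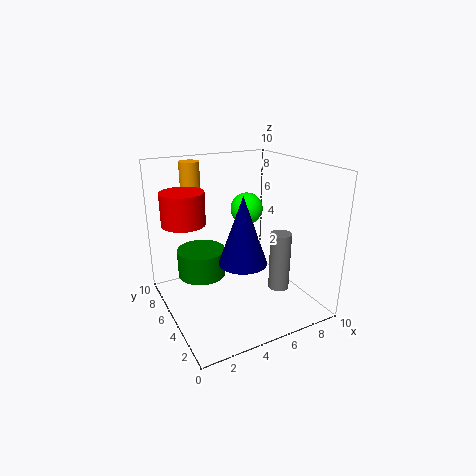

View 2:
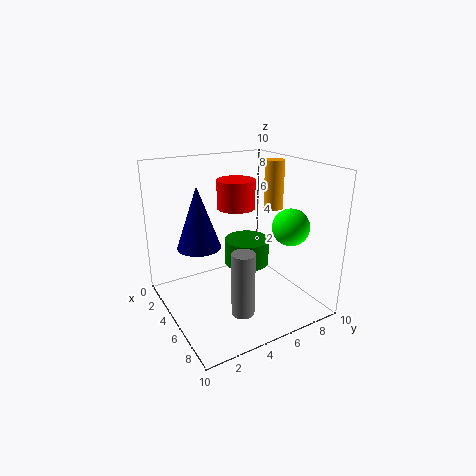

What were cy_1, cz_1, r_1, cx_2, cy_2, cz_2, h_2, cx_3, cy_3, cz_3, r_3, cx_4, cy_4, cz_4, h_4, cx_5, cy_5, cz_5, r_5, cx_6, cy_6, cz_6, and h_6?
cy_1 = 7.75, cz_1 = 6, r_1 = 1.25, cx_2 = 7.75, cy_2 = 3.75, cz_2 = 1, h_2 = 4.25, cx_3 = 3.25, cy_3 = 9.25, cz_3 = 6, r_3 = 0.75, cx_4 = 1.75, cy_4 = 6.75, cz_4 = 6, h_4 = 2.25, cx_5 = 3, cy_5 = 7, cz_5 = 1.75, r_5 = 1.75, cx_6 = 4, cy_6 = 2.5, cz_6 = 4.5, h_6 = 4.25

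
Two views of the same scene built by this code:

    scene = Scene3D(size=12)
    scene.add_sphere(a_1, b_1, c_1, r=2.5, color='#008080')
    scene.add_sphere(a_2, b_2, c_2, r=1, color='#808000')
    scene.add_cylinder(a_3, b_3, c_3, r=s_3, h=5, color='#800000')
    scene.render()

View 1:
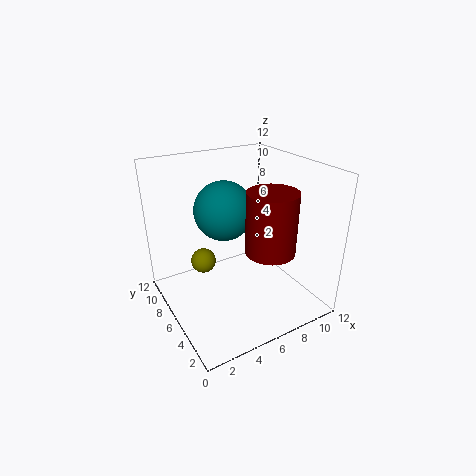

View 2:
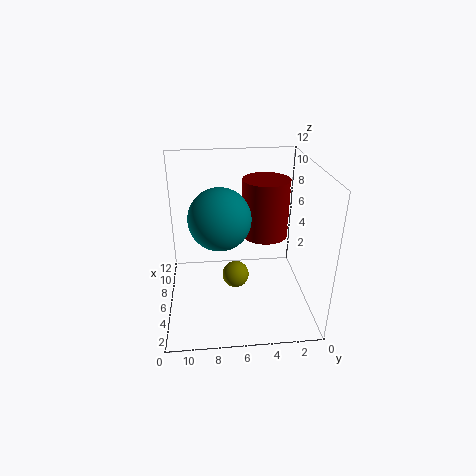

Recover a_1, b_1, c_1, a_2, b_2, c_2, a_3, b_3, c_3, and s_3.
a_1 = 5.5, b_1 = 7.5, c_1 = 8, a_2 = 3, b_2 = 6.5, c_2 = 4.5, a_3 = 7.5, b_3 = 3.5, c_3 = 5.5, s_3 = 2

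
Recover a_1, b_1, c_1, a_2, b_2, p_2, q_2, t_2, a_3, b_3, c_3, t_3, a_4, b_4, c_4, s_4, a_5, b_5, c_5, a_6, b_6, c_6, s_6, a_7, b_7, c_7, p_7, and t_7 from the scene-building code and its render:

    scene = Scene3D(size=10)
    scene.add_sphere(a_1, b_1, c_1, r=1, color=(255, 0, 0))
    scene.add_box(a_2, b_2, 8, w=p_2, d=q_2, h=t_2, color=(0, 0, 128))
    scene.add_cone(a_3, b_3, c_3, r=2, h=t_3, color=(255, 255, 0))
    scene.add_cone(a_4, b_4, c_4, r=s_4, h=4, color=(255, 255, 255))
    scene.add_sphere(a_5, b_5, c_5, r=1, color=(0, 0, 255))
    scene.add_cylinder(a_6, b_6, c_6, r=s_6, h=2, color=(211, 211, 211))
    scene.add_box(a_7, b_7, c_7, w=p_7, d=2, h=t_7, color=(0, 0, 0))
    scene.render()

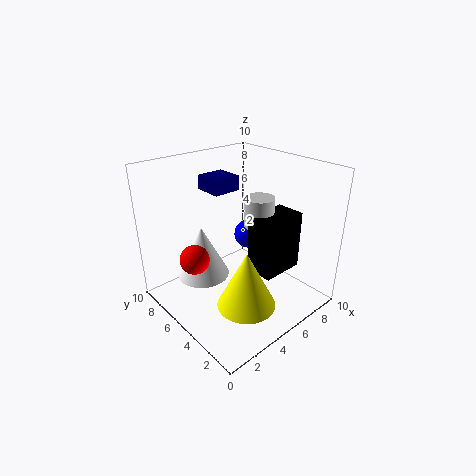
a_1 = 2; b_1 = 6; c_1 = 4; a_2 = 4; b_2 = 6; p_2 = 2; q_2 = 2; t_2 = 1; a_3 = 4; b_3 = 3; c_3 = 1; t_3 = 4; a_4 = 4; b_4 = 8; c_4 = 1; s_4 = 2; a_5 = 6; b_5 = 5; c_5 = 5; a_6 = 6; b_6 = 4; c_6 = 6; s_6 = 1; a_7 = 5; b_7 = 2; c_7 = 3; p_7 = 3; t_7 = 4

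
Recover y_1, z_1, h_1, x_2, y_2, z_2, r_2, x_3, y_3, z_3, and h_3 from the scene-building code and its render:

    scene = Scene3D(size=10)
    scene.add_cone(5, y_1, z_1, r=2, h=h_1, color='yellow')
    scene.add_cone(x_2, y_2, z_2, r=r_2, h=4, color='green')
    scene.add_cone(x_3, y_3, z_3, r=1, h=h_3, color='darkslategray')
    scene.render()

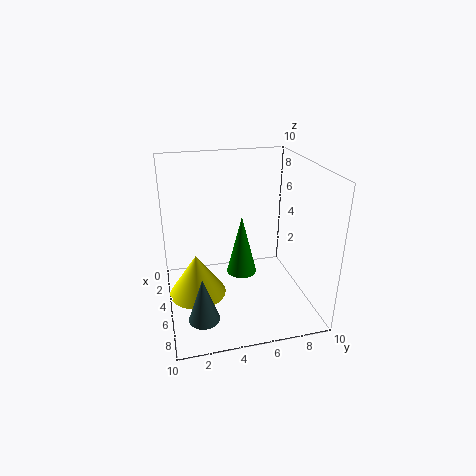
y_1 = 2
z_1 = 1
h_1 = 3
x_2 = 6
y_2 = 5
z_2 = 3
r_2 = 1
x_3 = 8
y_3 = 2
z_3 = 1
h_3 = 3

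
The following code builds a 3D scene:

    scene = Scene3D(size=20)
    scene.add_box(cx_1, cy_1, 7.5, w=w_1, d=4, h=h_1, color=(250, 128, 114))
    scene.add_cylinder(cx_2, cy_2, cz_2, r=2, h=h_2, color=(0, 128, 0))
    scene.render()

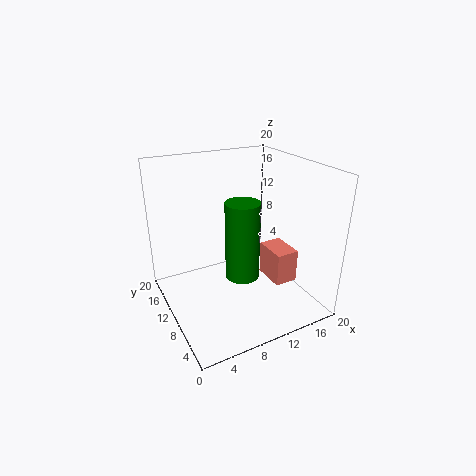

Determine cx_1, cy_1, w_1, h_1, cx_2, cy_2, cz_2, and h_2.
cx_1 = 10.5
cy_1 = 1
w_1 = 2.75
h_1 = 4
cx_2 = 7.25
cy_2 = 3.75
cz_2 = 8.5
h_2 = 9.25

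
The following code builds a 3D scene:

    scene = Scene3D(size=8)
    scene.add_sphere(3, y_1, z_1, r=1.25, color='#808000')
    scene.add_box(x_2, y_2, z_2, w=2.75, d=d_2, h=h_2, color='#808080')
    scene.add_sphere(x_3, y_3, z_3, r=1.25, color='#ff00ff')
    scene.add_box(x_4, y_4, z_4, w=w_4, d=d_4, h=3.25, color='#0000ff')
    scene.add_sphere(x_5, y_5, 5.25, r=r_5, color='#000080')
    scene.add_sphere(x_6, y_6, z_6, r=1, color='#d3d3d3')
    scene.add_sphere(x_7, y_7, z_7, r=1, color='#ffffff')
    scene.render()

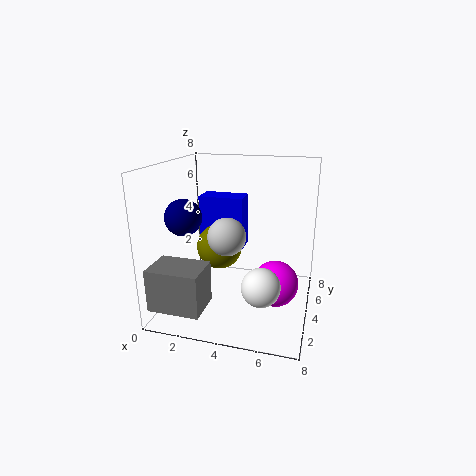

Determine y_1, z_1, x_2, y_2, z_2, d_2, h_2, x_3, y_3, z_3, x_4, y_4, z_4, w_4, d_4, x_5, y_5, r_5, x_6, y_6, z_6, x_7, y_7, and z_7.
y_1 = 3.75
z_1 = 3.5
x_2 = 0.25
y_2 = 0.25
z_2 = 1
d_2 = 2
h_2 = 2.25
x_3 = 6.25
y_3 = 3.5
z_3 = 1.75
x_4 = 1
y_4 = 5.75
z_4 = 2.5
w_4 = 2.75
d_4 = 1.5
x_5 = 1.25
y_5 = 3
r_5 = 1
x_6 = 3.75
y_6 = 2.75
z_6 = 4.5
x_7 = 5.75
y_7 = 2
z_7 = 2.25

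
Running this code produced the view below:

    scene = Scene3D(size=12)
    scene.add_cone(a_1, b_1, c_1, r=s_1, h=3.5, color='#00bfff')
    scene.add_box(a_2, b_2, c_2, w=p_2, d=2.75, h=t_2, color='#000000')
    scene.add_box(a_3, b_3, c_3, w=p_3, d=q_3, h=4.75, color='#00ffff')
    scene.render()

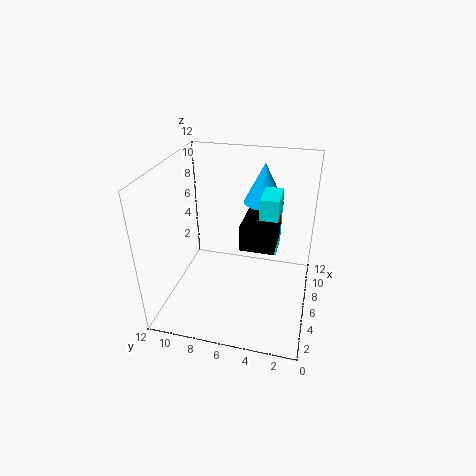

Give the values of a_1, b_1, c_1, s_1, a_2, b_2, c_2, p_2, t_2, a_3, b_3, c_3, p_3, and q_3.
a_1 = 9.25; b_1 = 4.5; c_1 = 8; s_1 = 1.75; a_2 = 4.25; b_2 = 2.75; c_2 = 6; p_2 = 3.5; t_2 = 2; a_3 = 5.75; b_3 = 2.75; c_3 = 5; p_3 = 2.75; q_3 = 1.5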